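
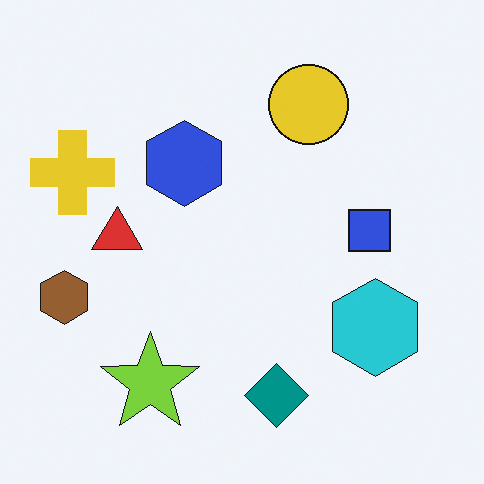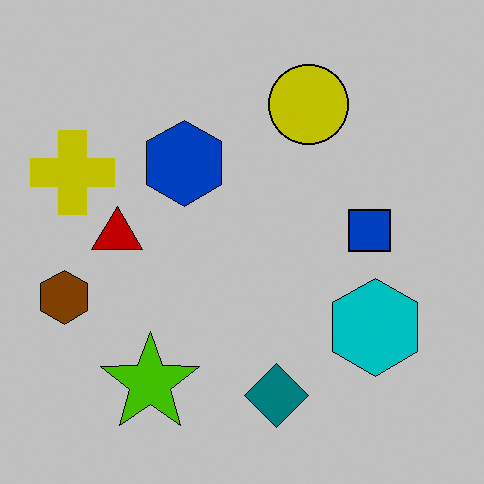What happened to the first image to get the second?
The second image is the first heavily posterized to just a handful of flat colors.

Each flat color has snapped to a coarser quantized level — most visibly, the near-white background has dropped to a flat grey.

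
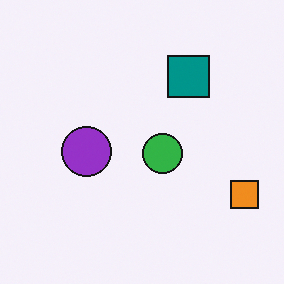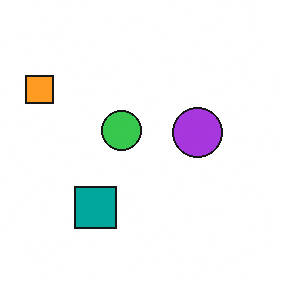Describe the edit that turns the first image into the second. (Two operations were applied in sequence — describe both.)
The second image is the first rotated 180°, then brightened a little.

The orange square sits in the bottom-right of the first image and the top-left of the second — consistent with a whole-image 180° rotation. Every pixel — background and shapes alike — is uniformly brightened.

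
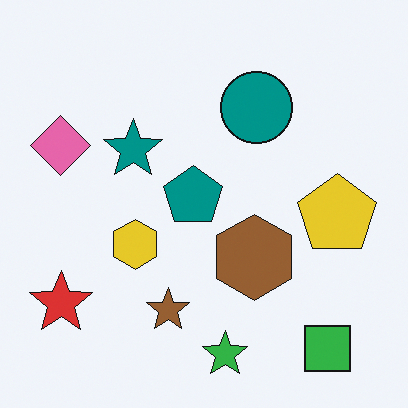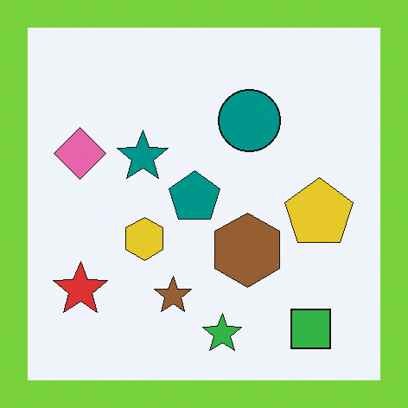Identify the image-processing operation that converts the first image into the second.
The transformation is: framed with a lime border.

A solid lime frame runs around the edge of the second image, with the content slightly shrunk inside it.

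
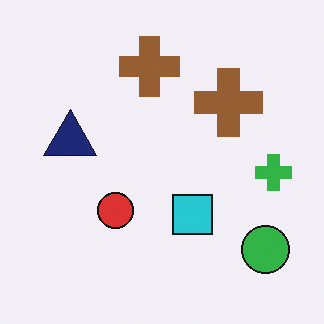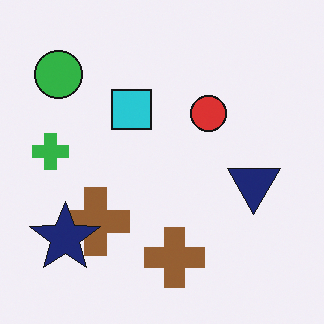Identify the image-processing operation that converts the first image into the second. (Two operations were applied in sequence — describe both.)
The transformation is: rotated 180°, then overlaid with an additional navy star.

The green circle sits in the bottom-right of the first image and the top-left of the second — consistent with a whole-image 180° rotation. A navy star appears in the second image that is absent from the first.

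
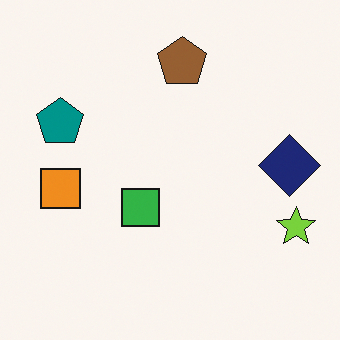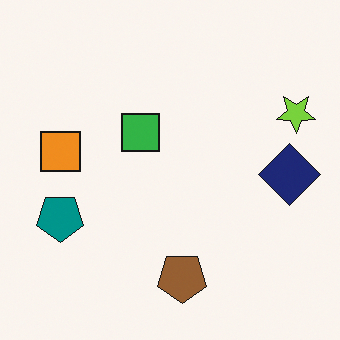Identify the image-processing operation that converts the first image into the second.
The image was flipped vertically (top ↔ bottom).

The brown pentagon is in the top of the first image and the bottom of the second — shapes on opposite sides of the horizontal midline have swapped in a mirror flip.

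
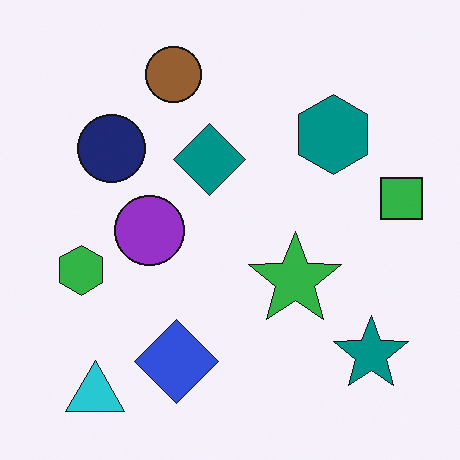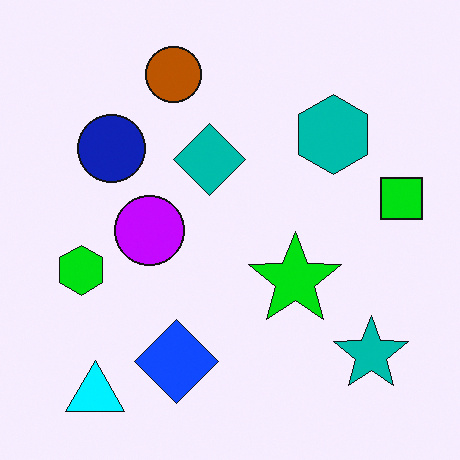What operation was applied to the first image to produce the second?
This is the original image heavily oversaturated.

All colors are more vivid — a global saturation change.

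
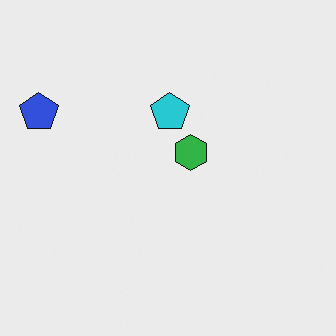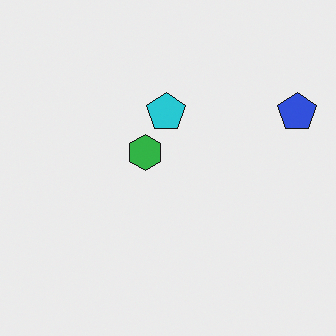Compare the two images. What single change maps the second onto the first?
Flipped horizontally (left ↔ right).

The blue pentagon is in the right of the second image and the left of the first — shapes on opposite sides of the vertical midline have swapped in a mirror flip.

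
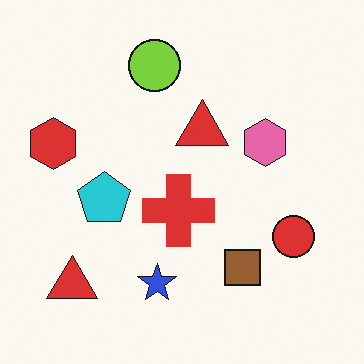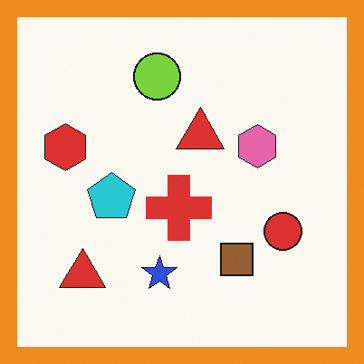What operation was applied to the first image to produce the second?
Framed with a orange border.

A solid orange frame runs around the edge of the second image, with the content slightly shrunk inside it.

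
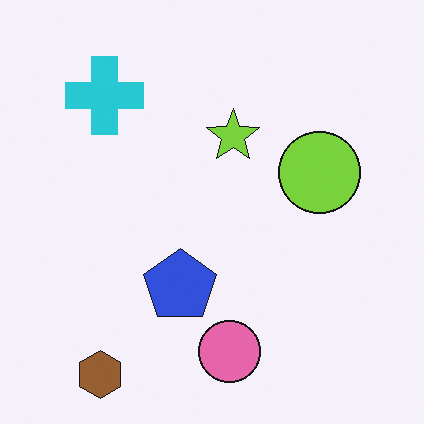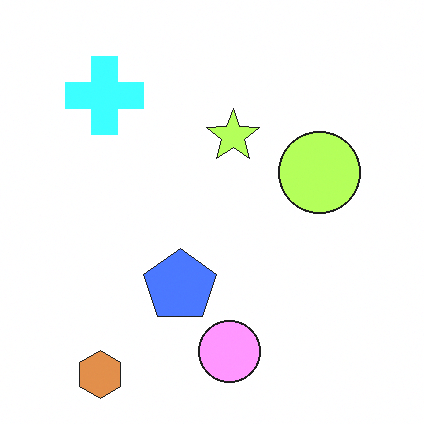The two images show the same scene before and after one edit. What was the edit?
It was noticeably brightened.

Every pixel — background and shapes alike — is uniformly brightened.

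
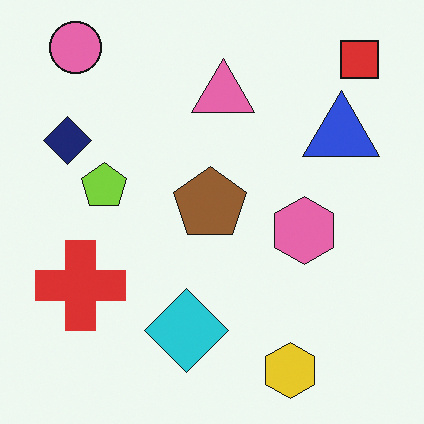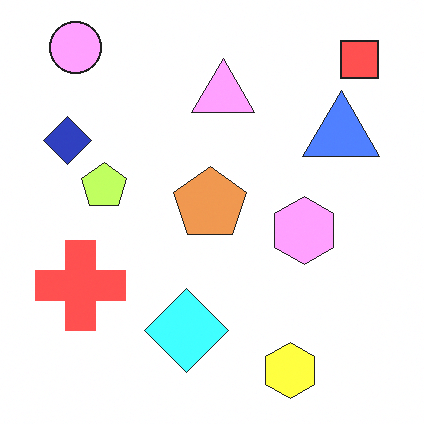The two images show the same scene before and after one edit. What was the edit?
The second image is the first brightened a lot.

Every pixel — background and shapes alike — is uniformly brightened.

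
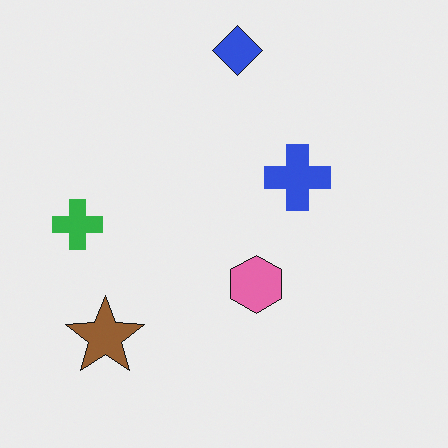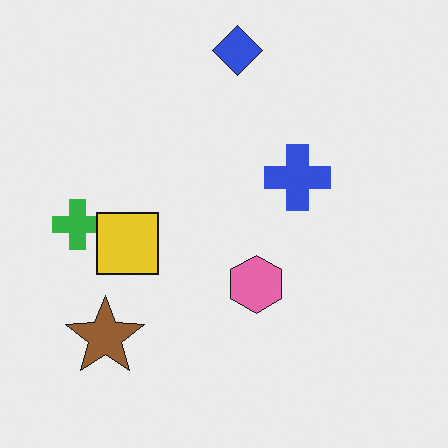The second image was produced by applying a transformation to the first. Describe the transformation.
The second image is the first overlaid with an additional yellow square.

A yellow square appears in the second image that is absent from the first.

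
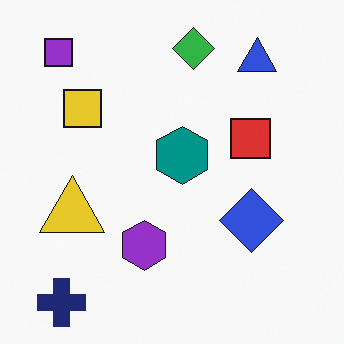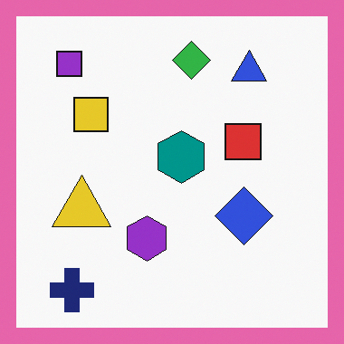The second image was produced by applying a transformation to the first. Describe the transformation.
This is the original image framed with a pink border.

A solid pink frame runs around the edge of the second image, with the content slightly shrunk inside it.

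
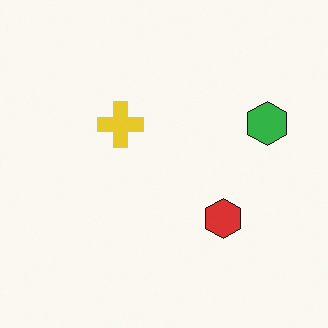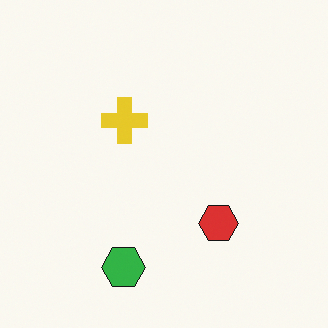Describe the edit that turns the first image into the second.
It was transposed (reflected across the top-left ↔ bottom-right diagonal).

Shapes have swapped their row and column positions — what was in the top-right is now in the bottom-left — a diagonal reflection.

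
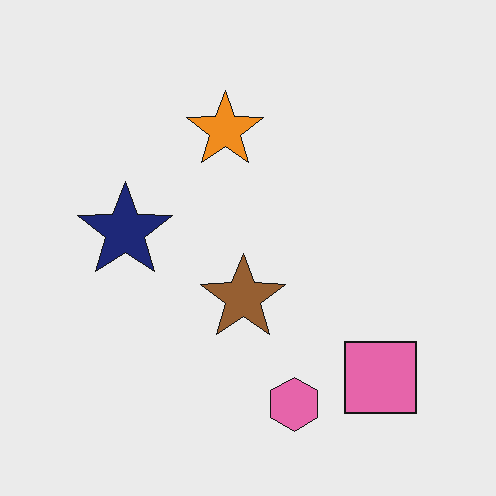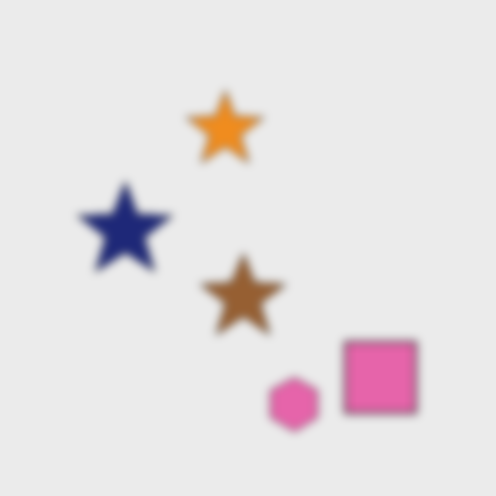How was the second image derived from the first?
The second image is the first moderately blurred.

Shape edges and outlines are uniformly softened across the whole image.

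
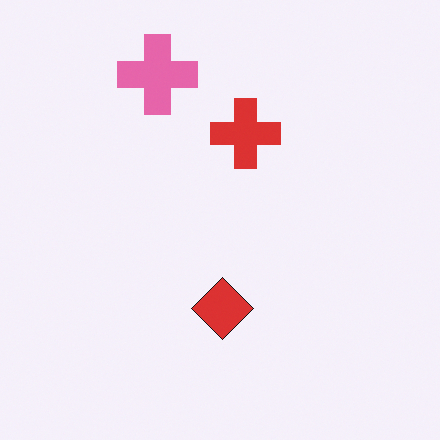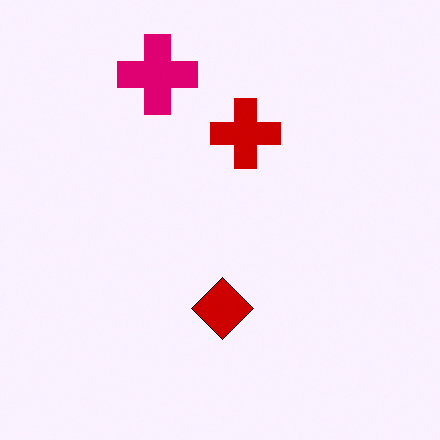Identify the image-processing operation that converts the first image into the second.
Given much higher contrast.

Tones are pushed away from mid-grey across the whole image — a global contrast change.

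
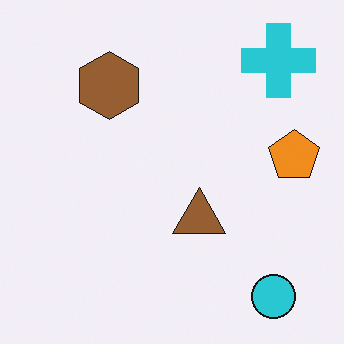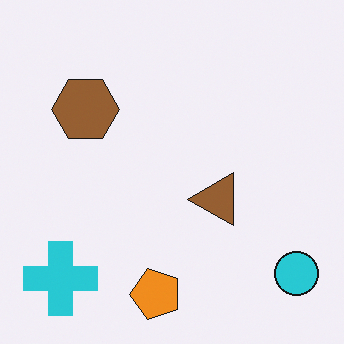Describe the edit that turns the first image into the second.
It was transposed (reflected across the top-left ↔ bottom-right diagonal).

Shapes have swapped their row and column positions — what was in the top-right is now in the bottom-left — a diagonal reflection.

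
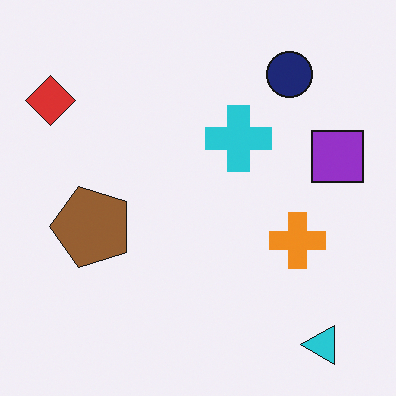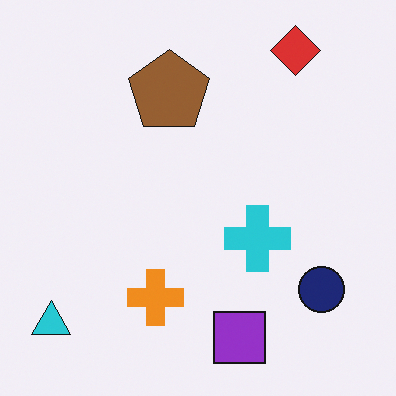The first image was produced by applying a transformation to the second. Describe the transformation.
This is the original image rotated 90° counter-clockwise.

The cyan triangle sits in the bottom-left of the second image and the bottom-right of the first — consistent with a whole-image 90° counter-clockwise rotation.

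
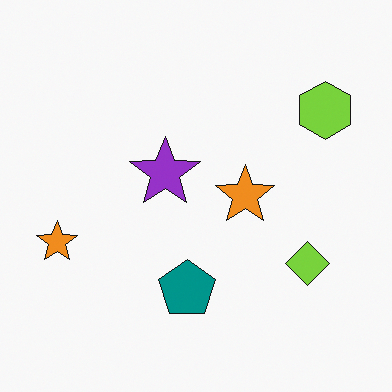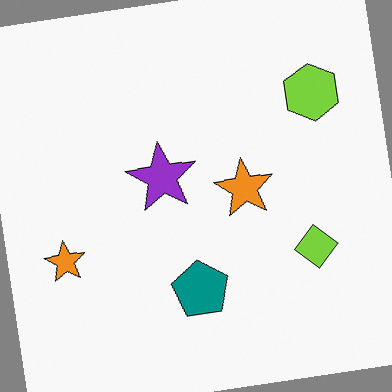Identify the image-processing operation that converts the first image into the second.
The second image is the first rotated counter-clockwise by a slight angle.

Every shape is tilted by the same angle and the image corners show triangular fill wedges — a whole-image rotation by a non-right angle.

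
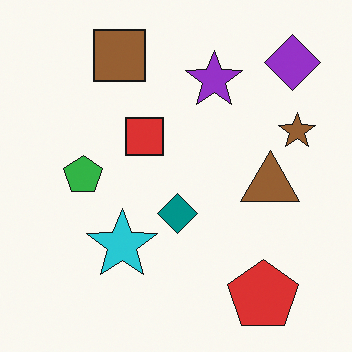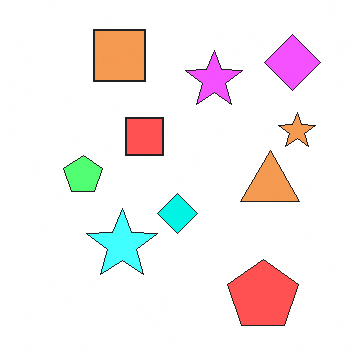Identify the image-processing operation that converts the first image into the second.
Brightened a lot.

Every pixel — background and shapes alike — is uniformly brightened.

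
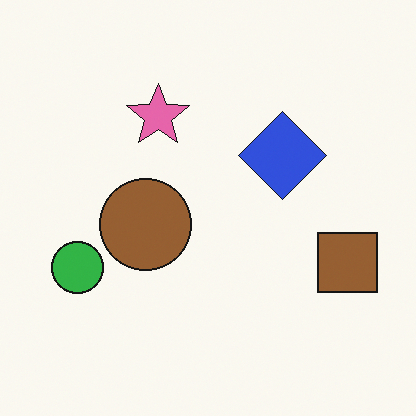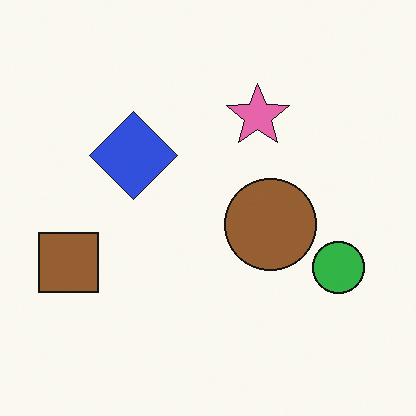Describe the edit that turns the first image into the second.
It was flipped horizontally (left ↔ right).

The brown square is in the right of the first image and the left of the second — shapes on opposite sides of the vertical midline have swapped in a mirror flip.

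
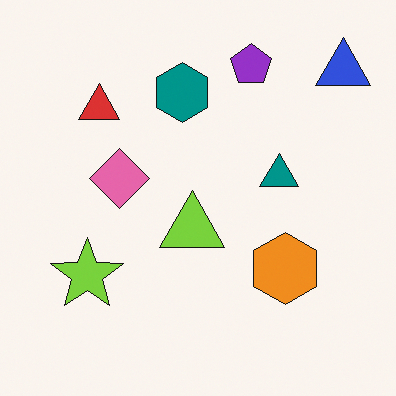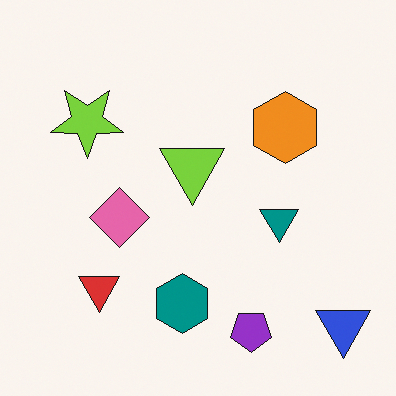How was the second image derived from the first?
The transformation is: flipped vertically (top ↔ bottom).

The purple pentagon is in the top of the first image and the bottom of the second — shapes on opposite sides of the horizontal midline have swapped in a mirror flip.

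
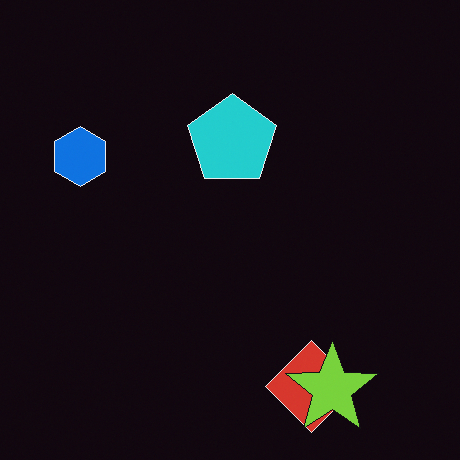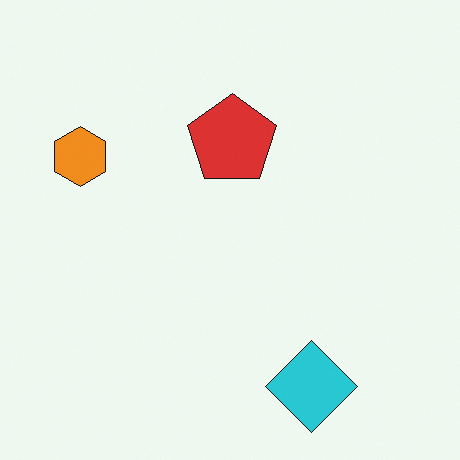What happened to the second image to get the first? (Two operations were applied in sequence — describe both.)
The transformation is: color-inverted (negative), then overlaid with an additional lime star.

The light background has become dark and every shape's color is its complement — a photographic negative. A lime star appears in the first image that is absent from the second.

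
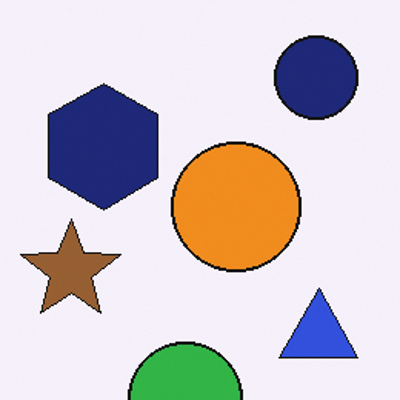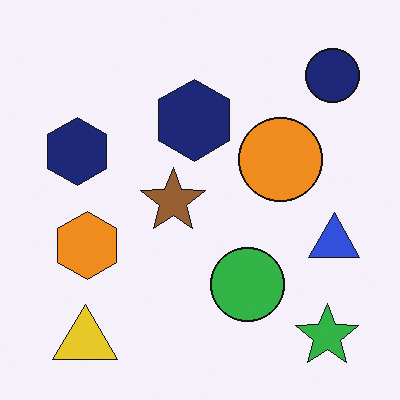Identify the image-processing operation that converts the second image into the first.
The transformation is: cropped to a modestly smaller region and rescaled.

The visible shapes are larger and the field of view is narrower; shapes near the original edges may be partly or wholly outside the frame — a crop-and-rescale.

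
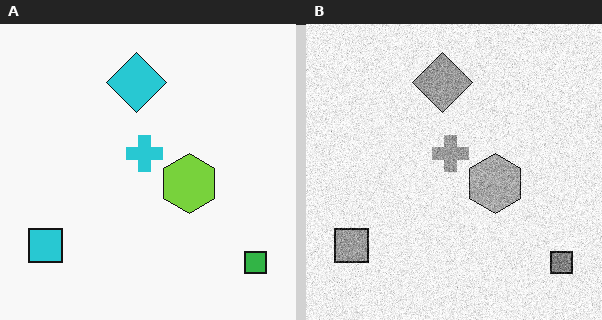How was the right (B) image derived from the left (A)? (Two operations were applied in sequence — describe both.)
The right (B) image is the left (A) degraded with strong gaussian noise, then converted to grayscale.

Random speckle covers the whole image, including the flat background. All color is removed — every shape is now a shade of grey.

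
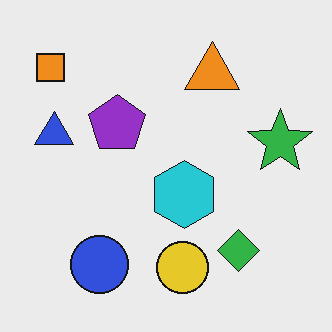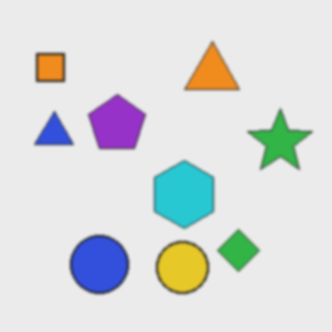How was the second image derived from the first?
The second image is the first given a subtle gaussian blur.

Shape edges and outlines are uniformly softened across the whole image.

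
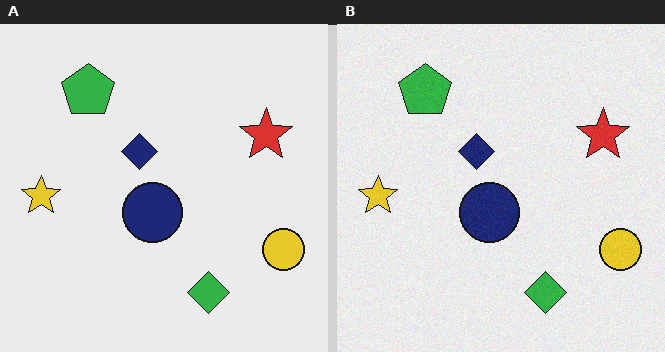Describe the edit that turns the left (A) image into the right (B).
It was degraded with light additive noise.

Random speckle covers the whole image, including the flat background.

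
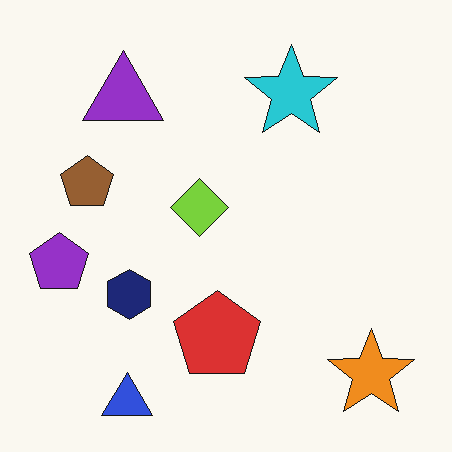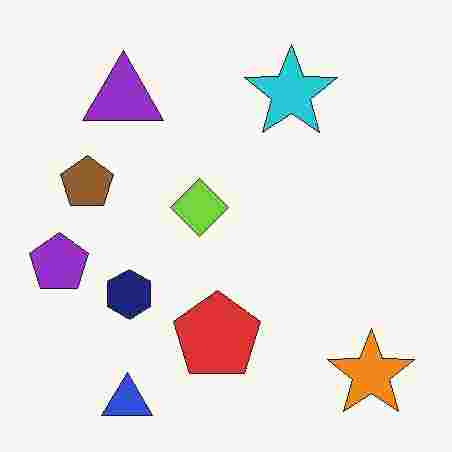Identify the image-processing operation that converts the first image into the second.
The image was heavily JPEG-compressed with obvious blocking artifacts.

Blocky 8×8 compression artifacts appear around shape edges and the flat background shows ringing — characteristic JPEG degradation.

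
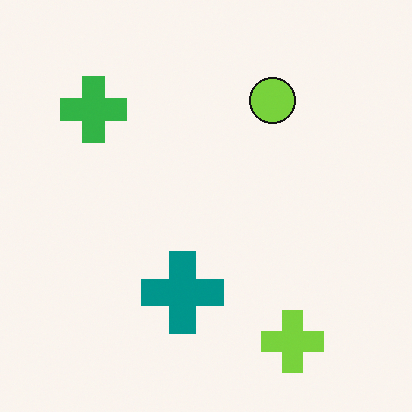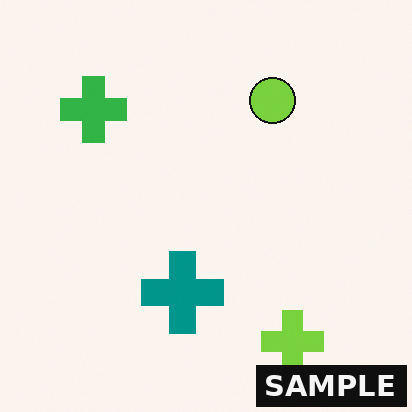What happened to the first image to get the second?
Watermarked with the text "SAMPLE" in the lower-right corner.

A dark label reading "SAMPLE" appears in the lower-right corner.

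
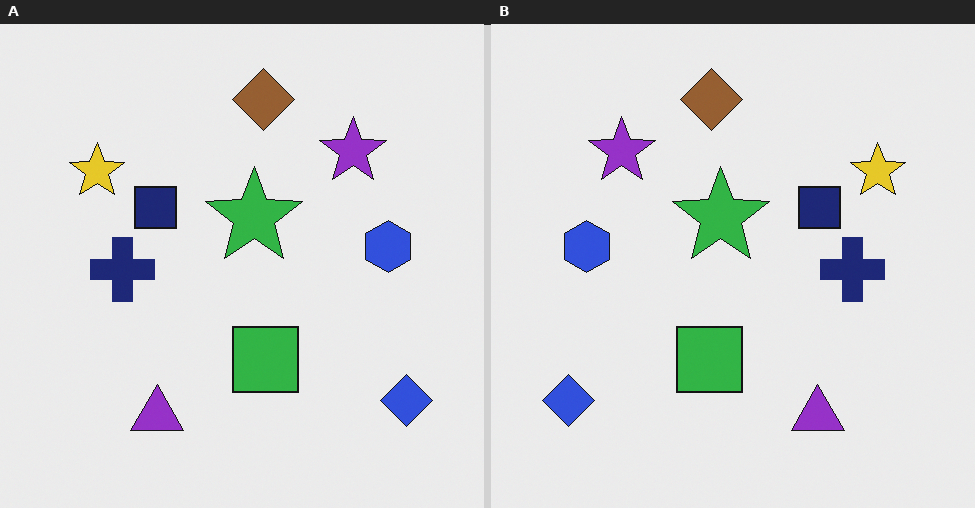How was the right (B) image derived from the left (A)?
This is the original image flipped horizontally (left ↔ right).

The blue diamond is in the bottom-right of the left (A) image and the bottom-left of the right (B) — shapes on opposite sides of the vertical midline have swapped in a mirror flip.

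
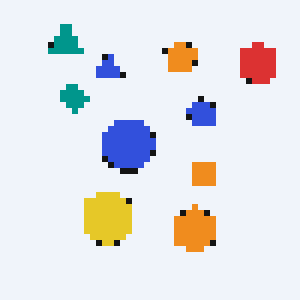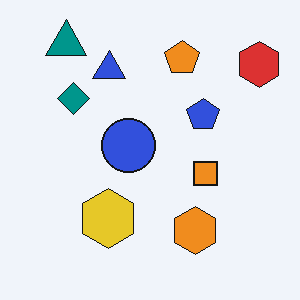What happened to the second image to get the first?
The image was pixelated into visible square blocks.

Shapes are reduced to large square blocks; fine edges and outlines are lost — a downscale-then-upscale (mosaic) effect.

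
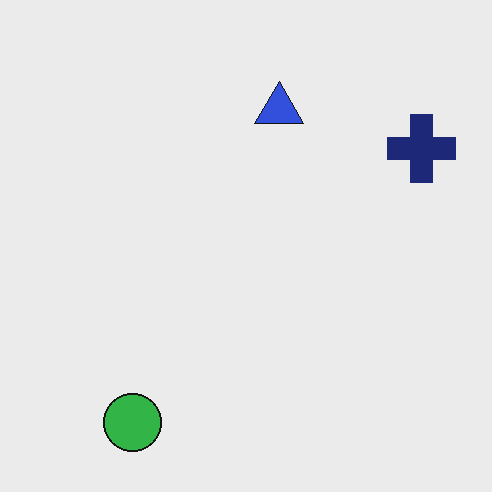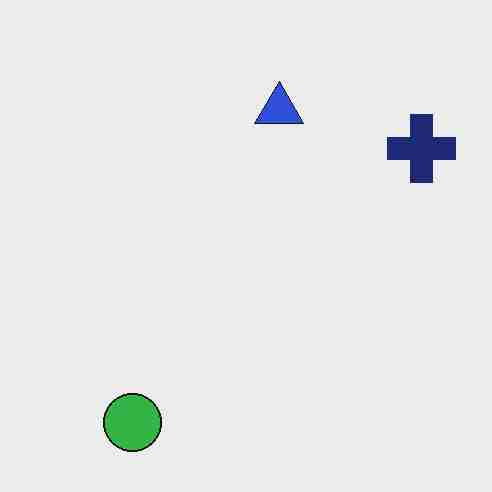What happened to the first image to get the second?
Degraded with heavy JPEG compression.

Blocky 8×8 compression artifacts appear around shape edges and the flat background shows ringing — characteristic JPEG degradation.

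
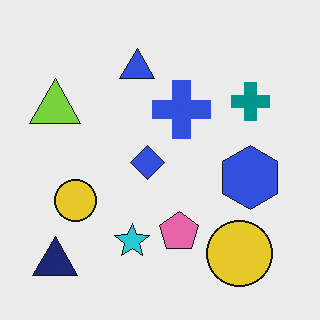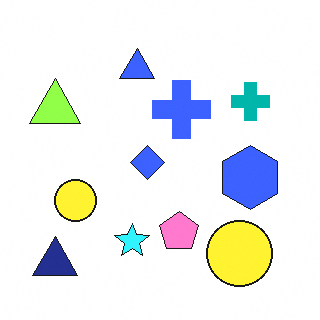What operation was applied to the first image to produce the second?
This is the original image slightly brightened.

Every pixel — background and shapes alike — is uniformly brightened.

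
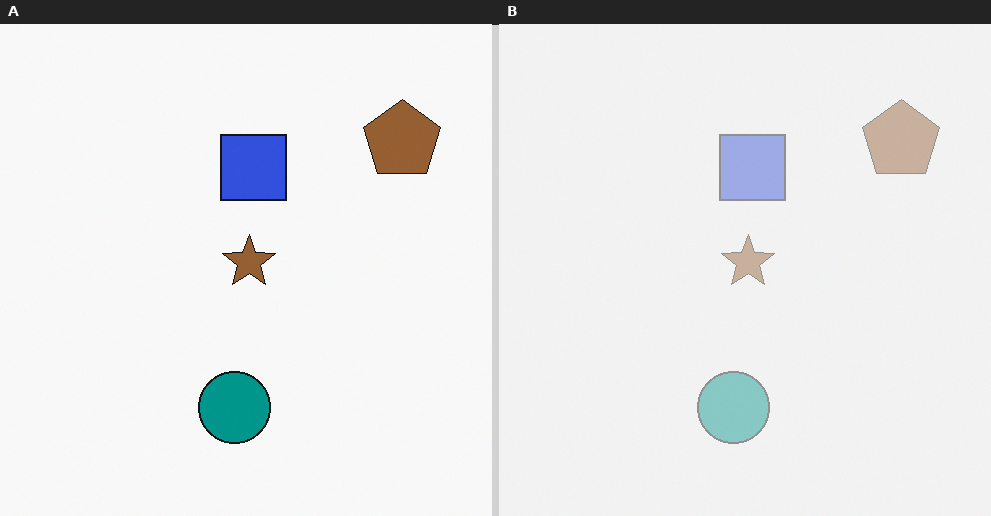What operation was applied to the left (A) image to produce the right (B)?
It was given much lower contrast.

Tones are pushed toward mid-grey across the whole image — a global contrast change.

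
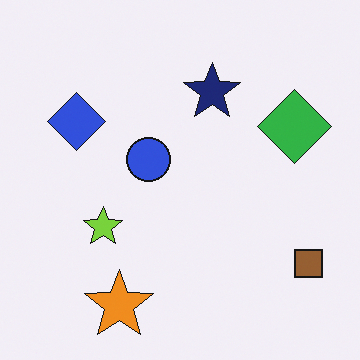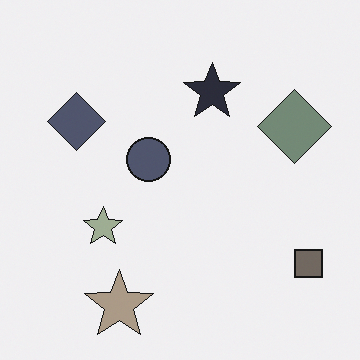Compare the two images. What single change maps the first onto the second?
The second image is the first made much more muted (saturation change).

All colors are more muted and greyish — a global saturation change.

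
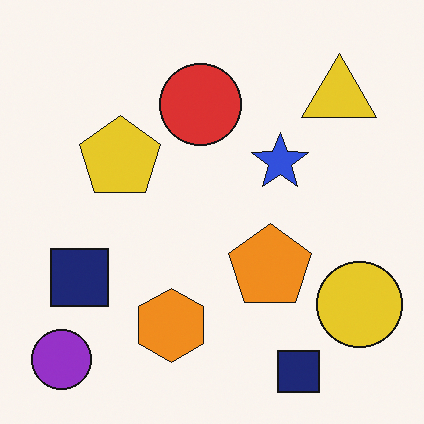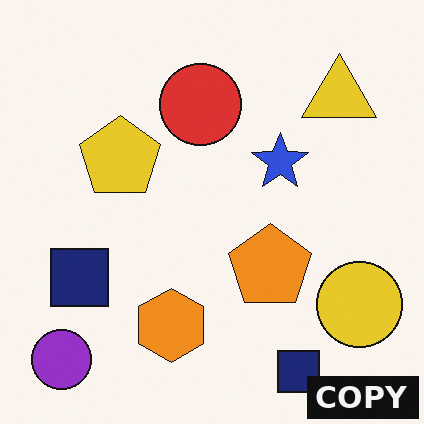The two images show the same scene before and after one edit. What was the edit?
Watermarked with the text "COPY" in the lower-right corner.

A dark label reading "COPY" appears in the lower-right corner.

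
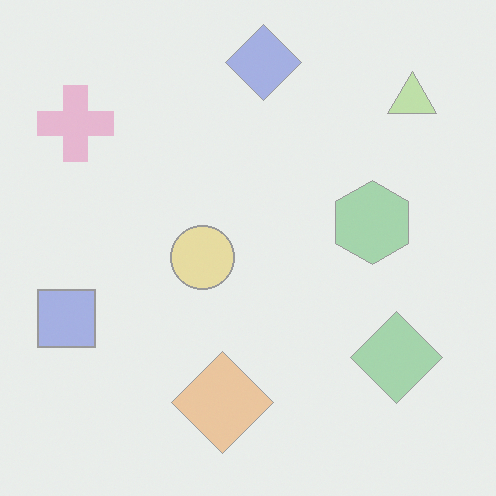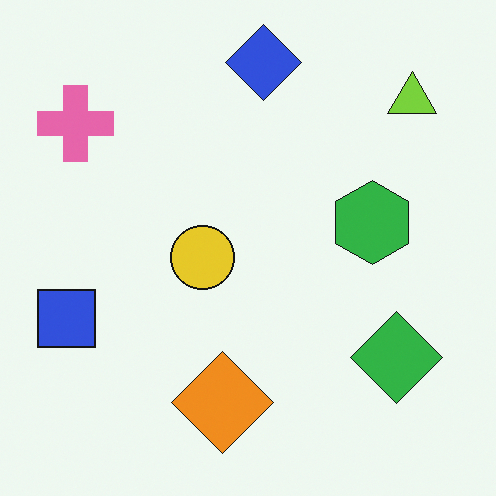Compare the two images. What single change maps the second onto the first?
The transformation is: washed out (contrast reduced).

Tones are pushed toward mid-grey across the whole image — a global contrast change.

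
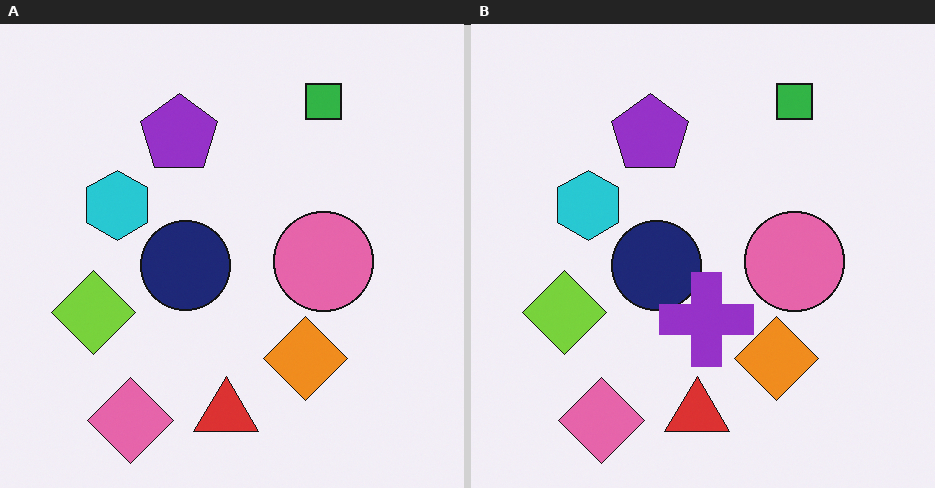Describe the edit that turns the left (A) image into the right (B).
The transformation is: overlaid with an additional purple cross.

A purple cross appears in the right (B) image that is absent from the left (A).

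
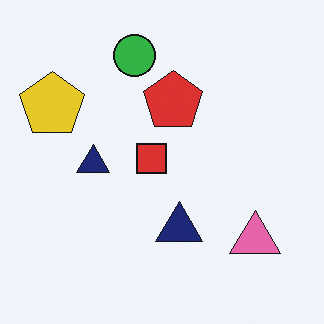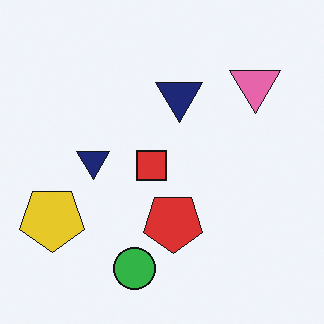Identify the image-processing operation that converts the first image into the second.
The transformation is: flipped vertically (top ↔ bottom).

The green circle is in the top of the first image and the bottom of the second — shapes on opposite sides of the horizontal midline have swapped in a mirror flip.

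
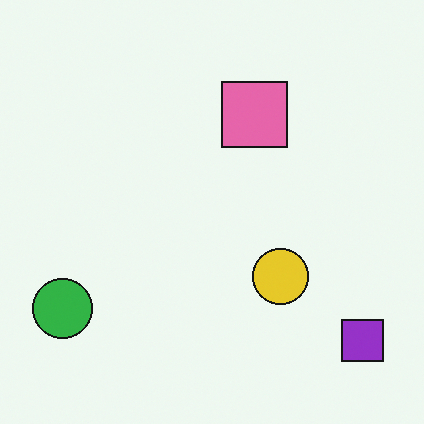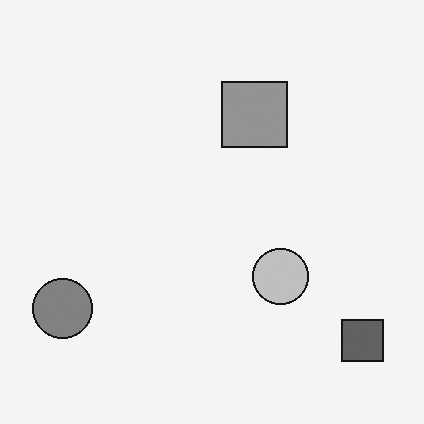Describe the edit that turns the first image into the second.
The transformation is: converted to grayscale.

All color is removed — every shape is now a shade of grey.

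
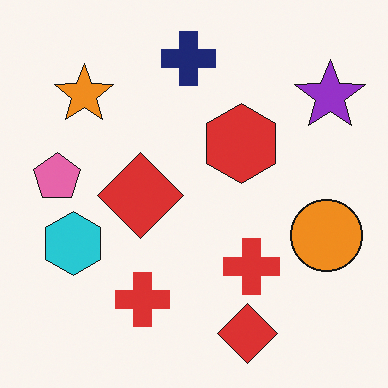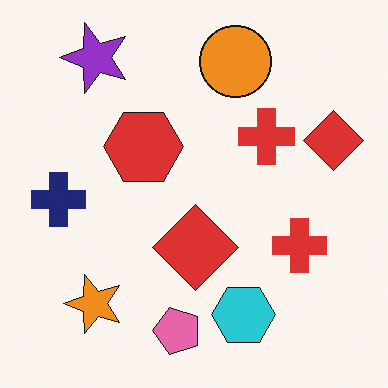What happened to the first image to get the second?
This is the original image rotated 90° counter-clockwise.

The purple star sits in the top-right of the first image and the top-left of the second — consistent with a whole-image 90° counter-clockwise rotation.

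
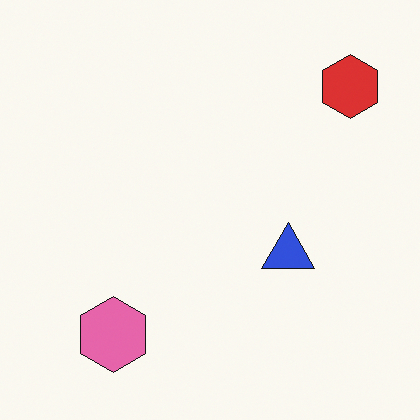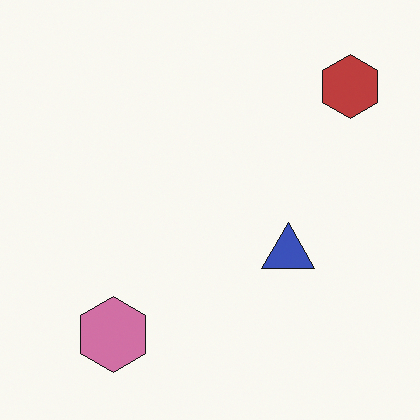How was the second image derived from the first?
Slightly desaturated.

All colors are more muted and greyish — a global saturation change.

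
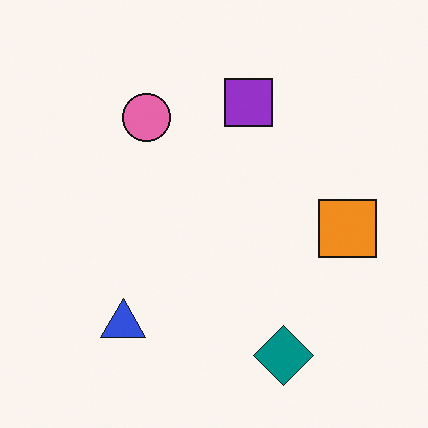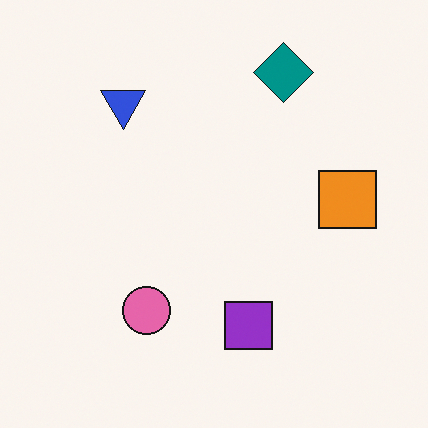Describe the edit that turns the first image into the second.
The second image is the first flipped vertically (top ↔ bottom).

The teal diamond is in the bottom of the first image and the top of the second — shapes on opposite sides of the horizontal midline have swapped in a mirror flip.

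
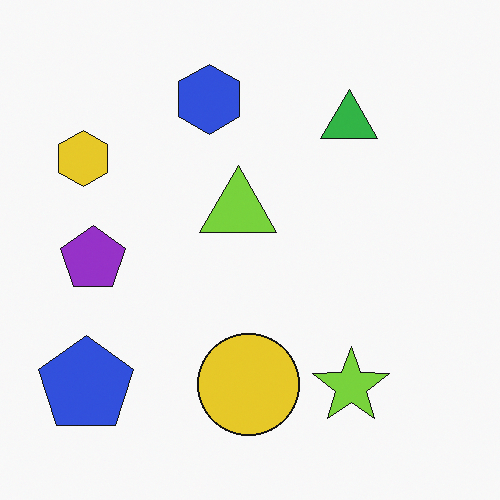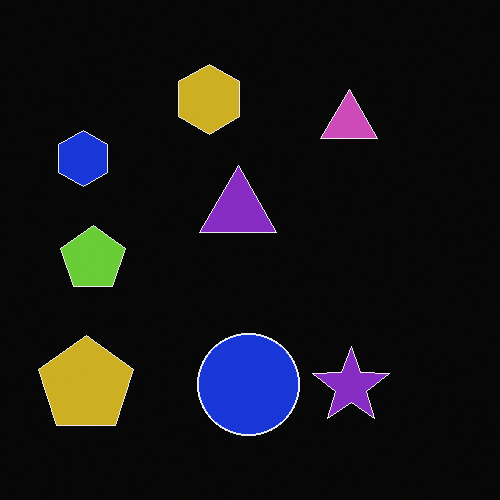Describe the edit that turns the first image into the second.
This is the original image color-inverted (negative).

The light background has become dark and every shape's color is its complement — a photographic negative.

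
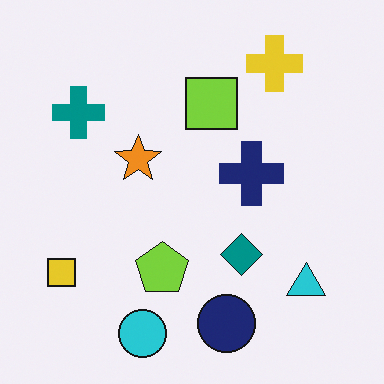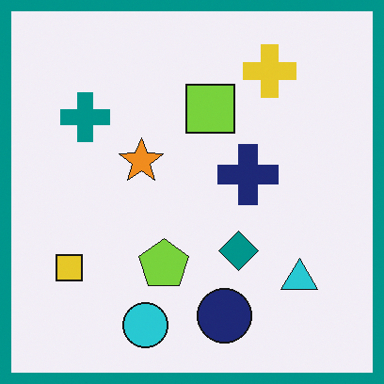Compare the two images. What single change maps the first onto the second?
It was framed with a teal border.

A solid teal frame runs around the edge of the second image, with the content slightly shrunk inside it.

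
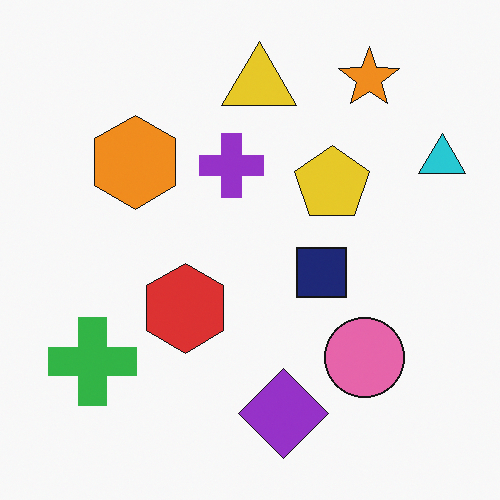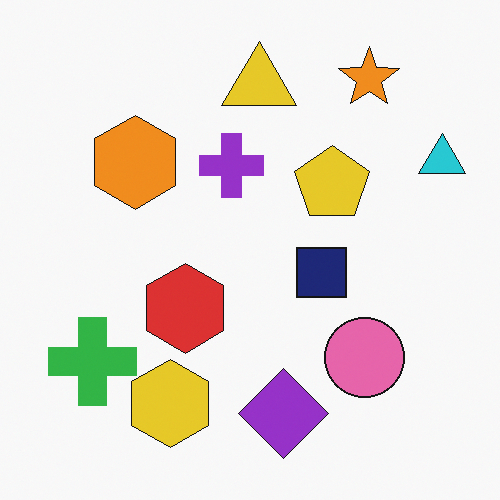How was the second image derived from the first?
The image was overlaid with an additional yellow hexagon.

A yellow hexagon appears in the second image that is absent from the first.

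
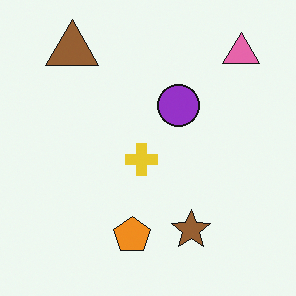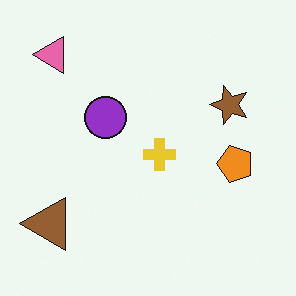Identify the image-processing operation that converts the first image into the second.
The image was rotated 90° counter-clockwise.

The pink triangle sits in the top-right of the first image and the top-left of the second — consistent with a whole-image 90° counter-clockwise rotation.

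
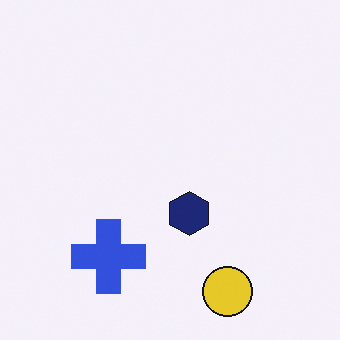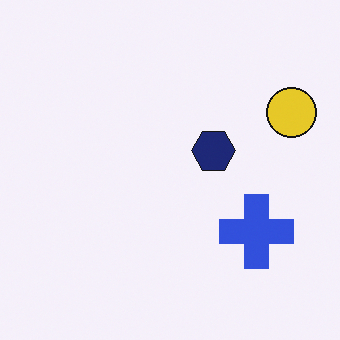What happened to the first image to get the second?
The transformation is: rotated 90° counter-clockwise.

The yellow circle sits in the bottom-right of the first image and the top-right of the second — consistent with a whole-image 90° counter-clockwise rotation.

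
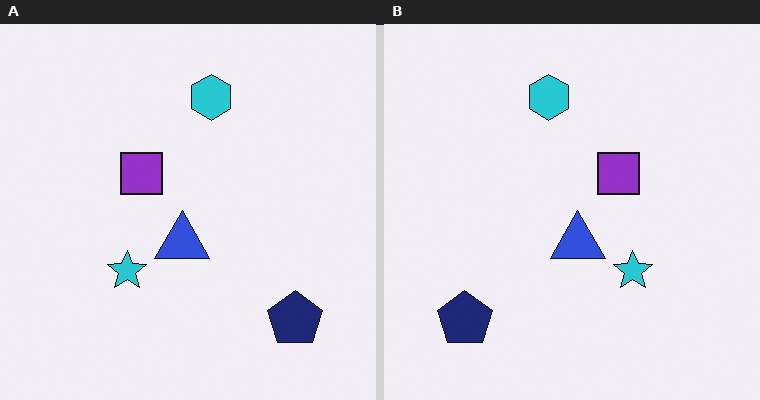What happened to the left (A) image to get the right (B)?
The image was flipped horizontally (left ↔ right).

The navy pentagon is in the bottom-right of the left (A) image and the bottom-left of the right (B) — shapes on opposite sides of the vertical midline have swapped in a mirror flip.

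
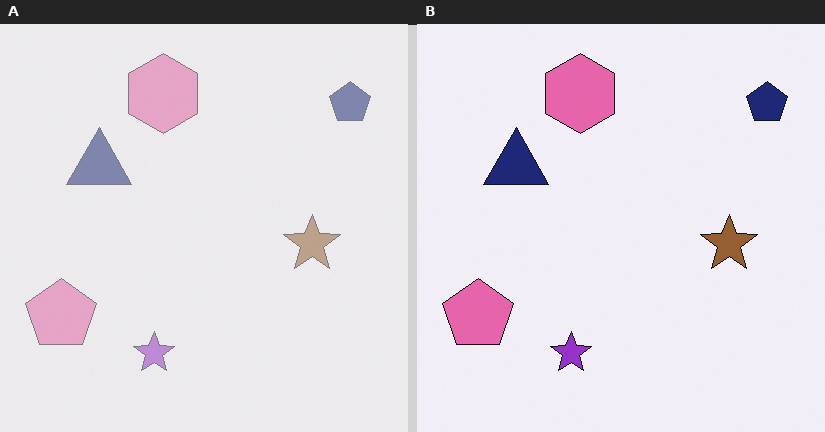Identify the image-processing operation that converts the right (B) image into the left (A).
The transformation is: washed out (contrast reduced).

Tones are pushed toward mid-grey across the whole image — a global contrast change.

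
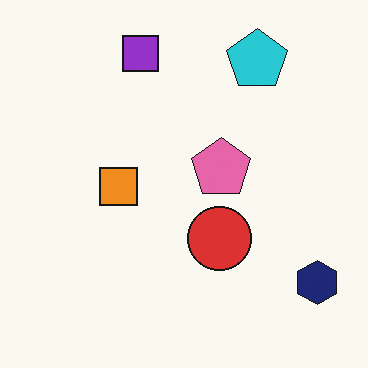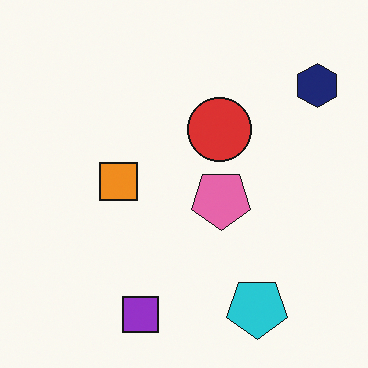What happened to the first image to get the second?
The second image is the first flipped vertically (top ↔ bottom).

The purple square is in the top of the first image and the bottom of the second — shapes on opposite sides of the horizontal midline have swapped in a mirror flip.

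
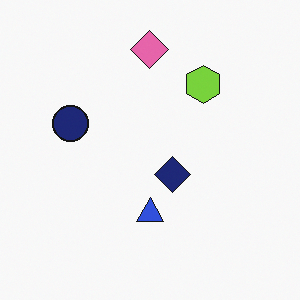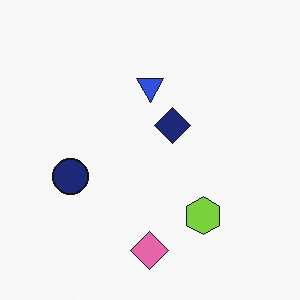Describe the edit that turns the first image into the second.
It was flipped vertically (top ↔ bottom).

The pink diamond is in the top of the first image and the bottom of the second — shapes on opposite sides of the horizontal midline have swapped in a mirror flip.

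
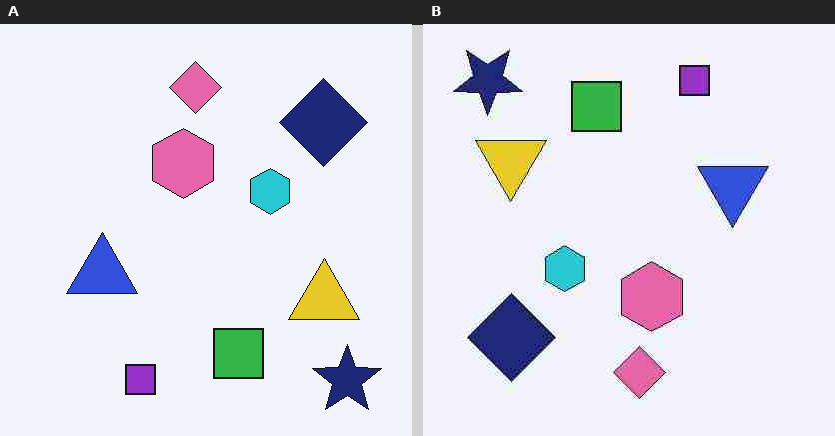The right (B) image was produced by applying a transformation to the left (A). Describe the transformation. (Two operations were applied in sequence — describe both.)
This is the original image rotated 180°, then degraded with heavy JPEG compression.

The navy star sits in the bottom-right of the left (A) image and the top-left of the right (B) — consistent with a whole-image 180° rotation. Blocky 8×8 compression artifacts appear around shape edges and the flat background shows ringing — characteristic JPEG degradation.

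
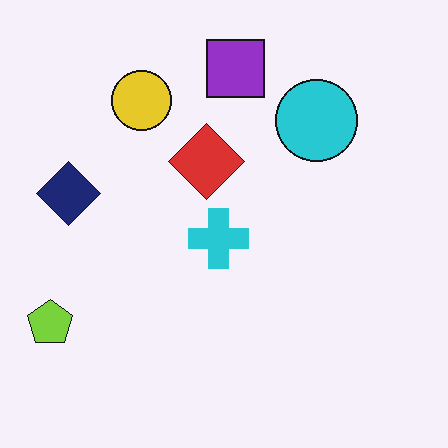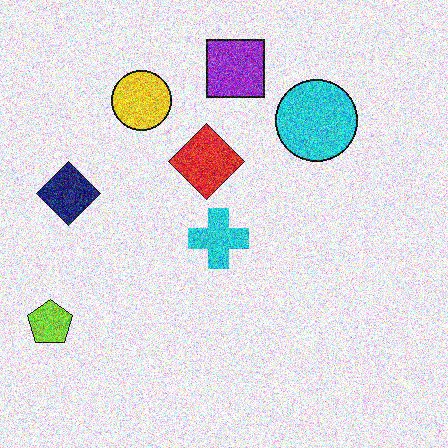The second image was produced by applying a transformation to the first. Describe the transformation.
Degraded with strong gaussian noise.

Random speckle covers the whole image, including the flat background.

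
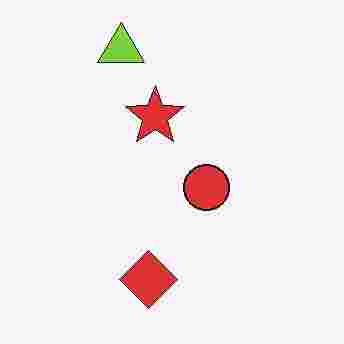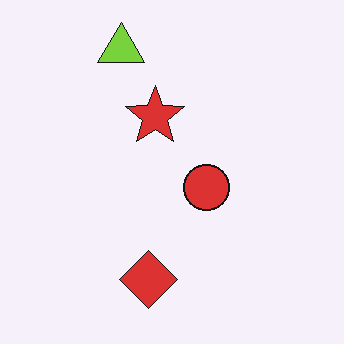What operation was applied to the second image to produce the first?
Degraded with heavy JPEG compression.

Blocky 8×8 compression artifacts appear around shape edges and the flat background shows ringing — characteristic JPEG degradation.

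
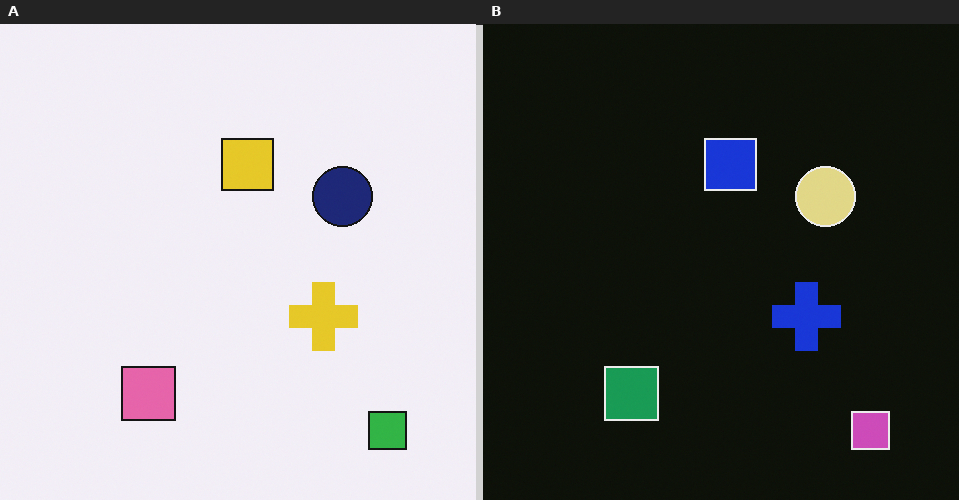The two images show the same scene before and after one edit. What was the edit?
The image was color-inverted (negative).

The light background has become dark and every shape's color is its complement — a photographic negative.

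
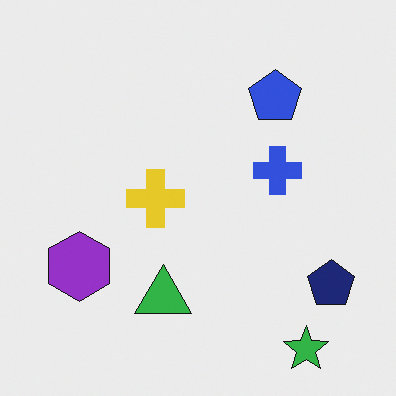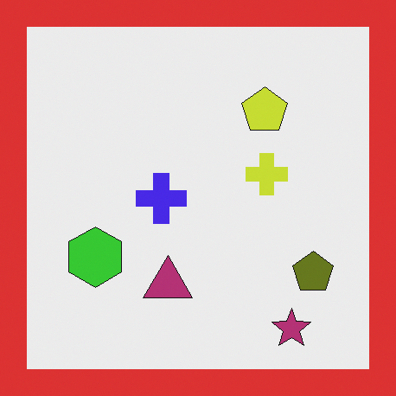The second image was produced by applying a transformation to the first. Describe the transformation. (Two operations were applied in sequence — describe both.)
The transformation is: hue-shifted through roughly half the color wheel, then framed with a red border.

Every shape's color has rotated by the same amount around the hue wheel — a uniform hue shift. A solid red frame runs around the edge of the second image, with the content slightly shrunk inside it.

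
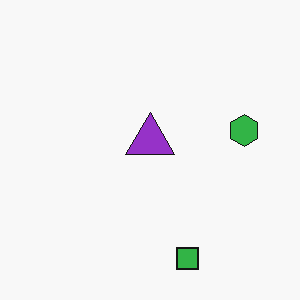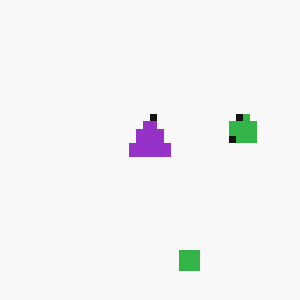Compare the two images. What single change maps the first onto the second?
This is the original image pixelated into visible square blocks.

Shapes are reduced to large square blocks; fine edges and outlines are lost — a downscale-then-upscale (mosaic) effect.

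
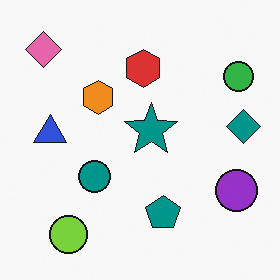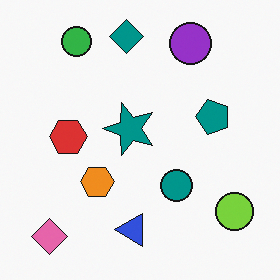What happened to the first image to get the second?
It was rotated 90° counter-clockwise.

The pink diamond sits in the top-left of the first image and the bottom-left of the second — consistent with a whole-image 90° counter-clockwise rotation.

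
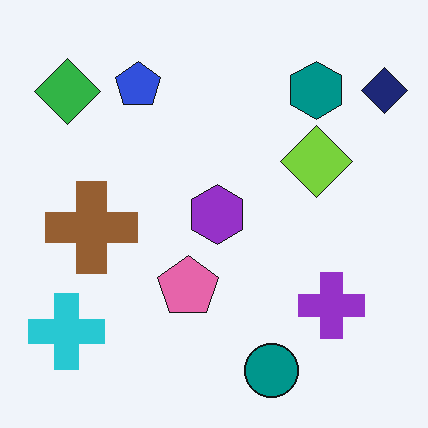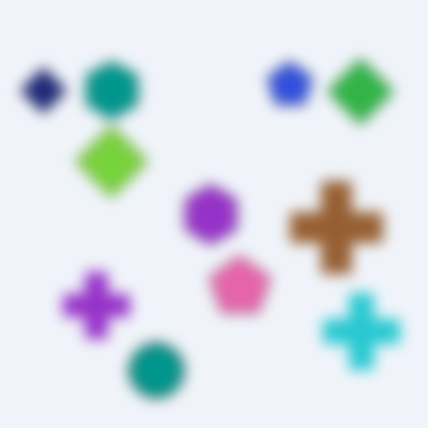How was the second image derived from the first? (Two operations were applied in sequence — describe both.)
It was flipped horizontally (left ↔ right), then strongly gaussian-blurred.

The navy diamond is in the top-right of the first image and the top-left of the second — shapes on opposite sides of the vertical midline have swapped in a mirror flip. Shape edges and outlines are uniformly softened across the whole image.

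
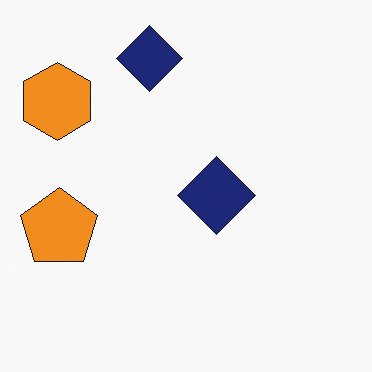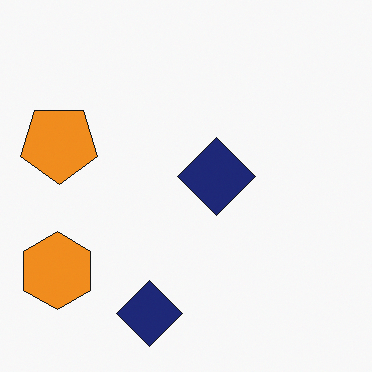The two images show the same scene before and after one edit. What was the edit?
It was flipped vertically (top ↔ bottom).

The orange hexagon is in the top-left of the first image and the bottom-left of the second — shapes on opposite sides of the horizontal midline have swapped in a mirror flip.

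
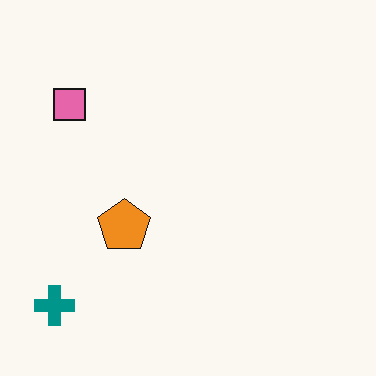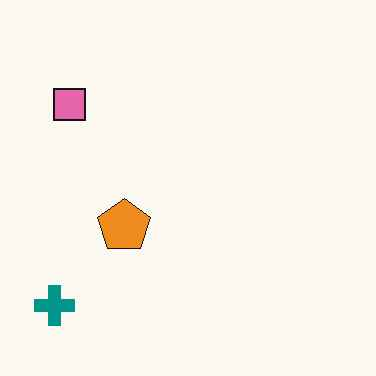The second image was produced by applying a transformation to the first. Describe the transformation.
The transformation is: given moderate JPEG compression.

Blocky 8×8 compression artifacts appear around shape edges and the flat background shows ringing — characteristic JPEG degradation.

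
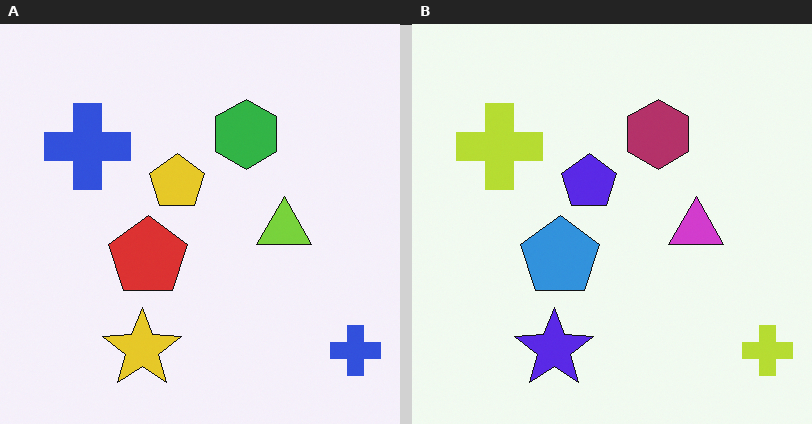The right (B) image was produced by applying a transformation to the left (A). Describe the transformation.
This is the original image hue-shifted through roughly half the color wheel.

Every shape's color has rotated by the same amount around the hue wheel — a uniform hue shift.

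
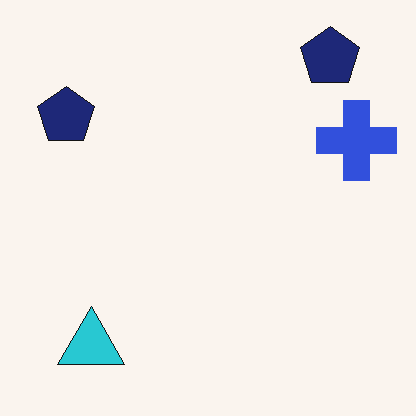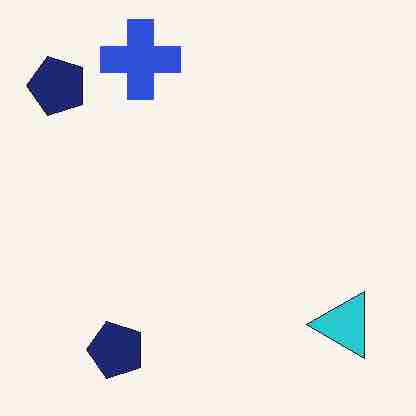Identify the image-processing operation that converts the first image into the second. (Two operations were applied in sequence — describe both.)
This is the original image degraded with heavy JPEG compression, then rotated 90° counter-clockwise.

Blocky 8×8 compression artifacts appear around shape edges and the flat background shows ringing — characteristic JPEG degradation. The cyan triangle sits in the bottom-left of the first image and the bottom-right of the second — consistent with a whole-image 90° counter-clockwise rotation.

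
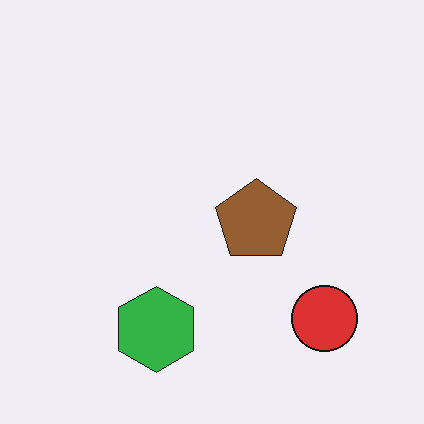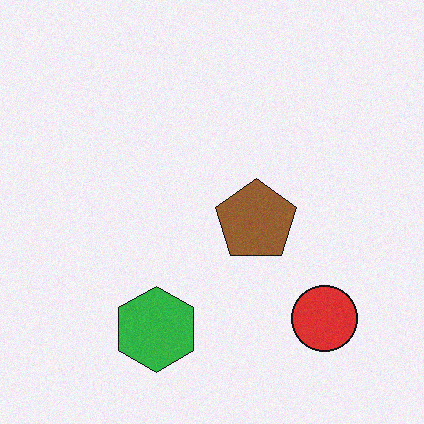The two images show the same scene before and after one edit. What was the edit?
The second image is the first degraded with a light layer of grain.

Random speckle covers the whole image, including the flat background.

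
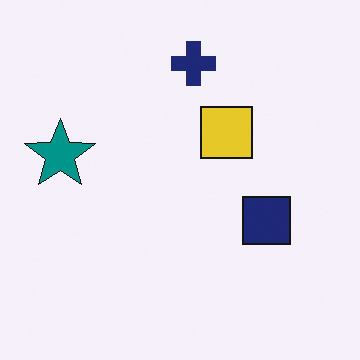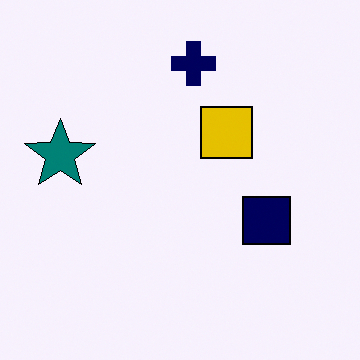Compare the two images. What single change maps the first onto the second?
Given slightly increased contrast.

Tones are pushed away from mid-grey across the whole image — a global contrast change.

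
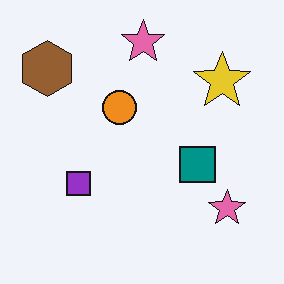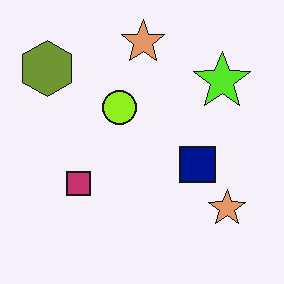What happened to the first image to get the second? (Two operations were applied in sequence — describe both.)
It was hue-shifted slightly, then given moderate JPEG compression.

Every shape's color has rotated by the same amount around the hue wheel — a uniform hue shift. Blocky 8×8 compression artifacts appear around shape edges and the flat background shows ringing — characteristic JPEG degradation.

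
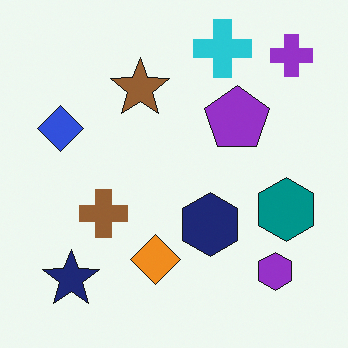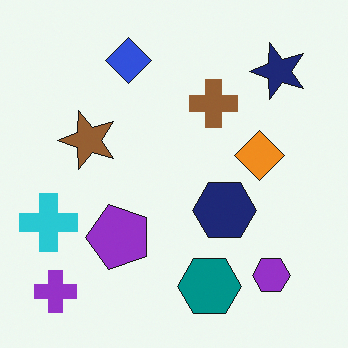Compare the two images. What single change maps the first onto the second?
The image was transposed (reflected across the top-left ↔ bottom-right diagonal).

Shapes have swapped their row and column positions — what was in the top-right is now in the bottom-left — a diagonal reflection.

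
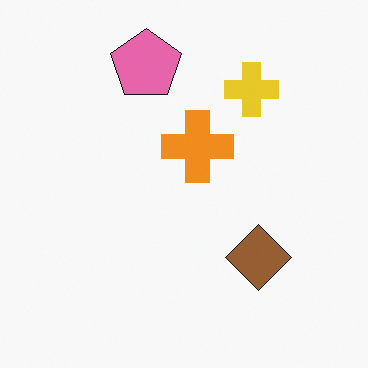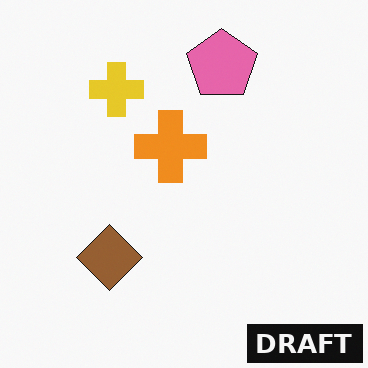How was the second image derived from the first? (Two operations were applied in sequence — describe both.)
The second image is the first flipped horizontally (left ↔ right), then watermarked with the text "DRAFT" in the lower-right corner.

The brown diamond is in the bottom-right of the first image and the bottom-left of the second — shapes on opposite sides of the vertical midline have swapped in a mirror flip. A dark label reading "DRAFT" appears in the lower-right corner.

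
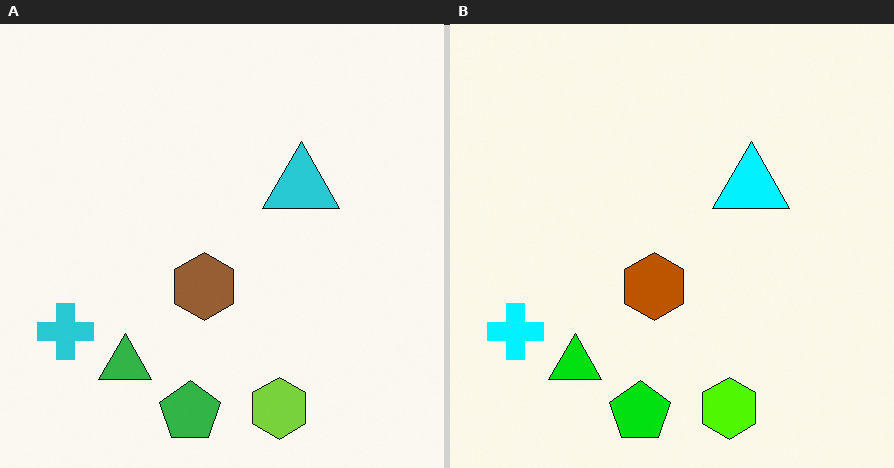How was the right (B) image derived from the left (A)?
The image was heavily oversaturated.

All colors are more vivid — a global saturation change.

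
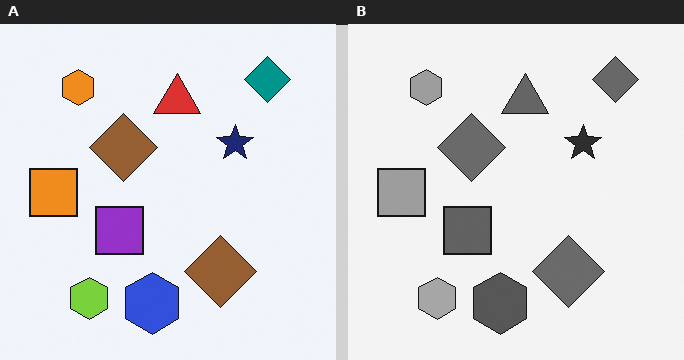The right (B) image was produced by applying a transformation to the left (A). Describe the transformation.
Converted to grayscale.

All color is removed — every shape is now a shade of grey.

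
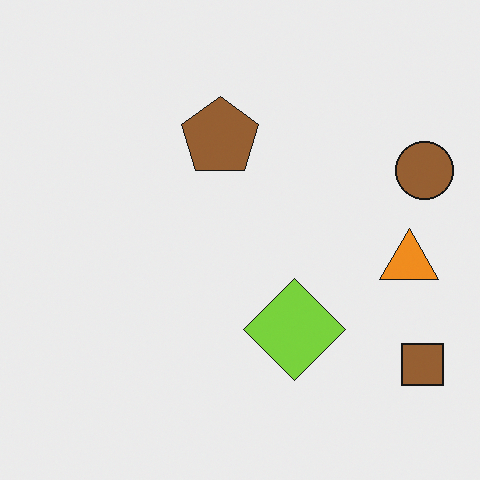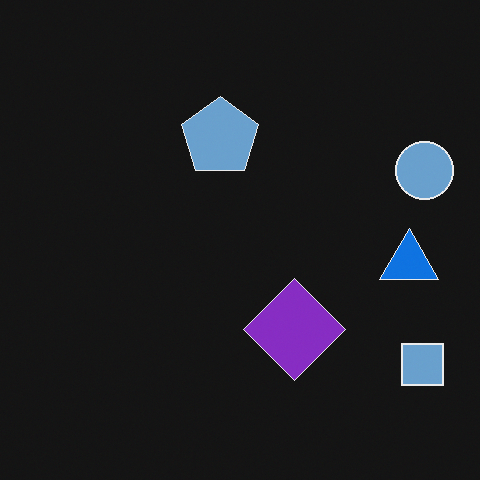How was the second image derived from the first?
This is the original image color-inverted (negative).

The light background has become dark and every shape's color is its complement — a photographic negative.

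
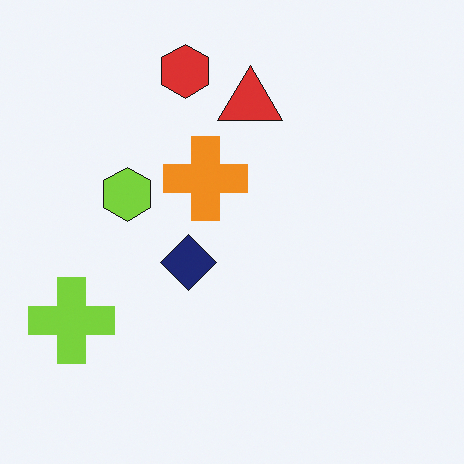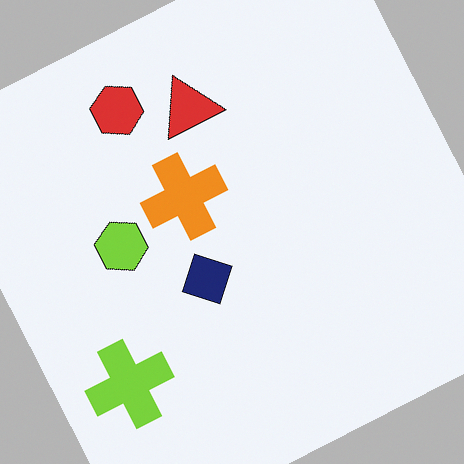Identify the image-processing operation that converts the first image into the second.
The image was rotated counter-clockwise by a moderate amount.

Every shape is tilted by the same angle and the image corners show triangular fill wedges — a whole-image rotation by a non-right angle.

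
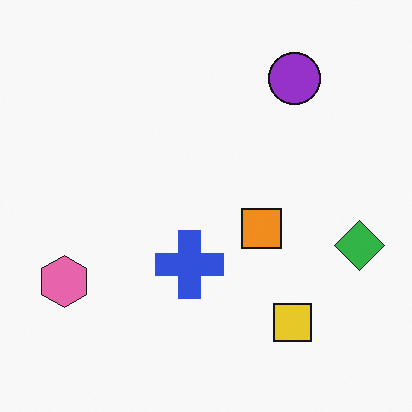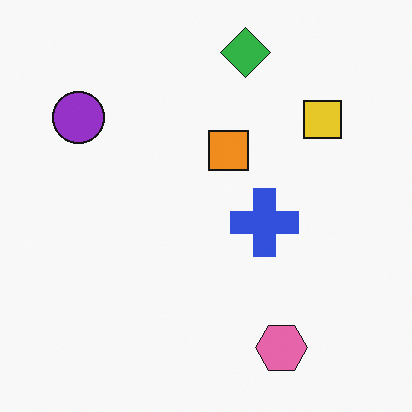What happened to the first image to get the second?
It was rotated 90° counter-clockwise.

The pink hexagon sits in the bottom-left of the first image and the bottom-right of the second — consistent with a whole-image 90° counter-clockwise rotation.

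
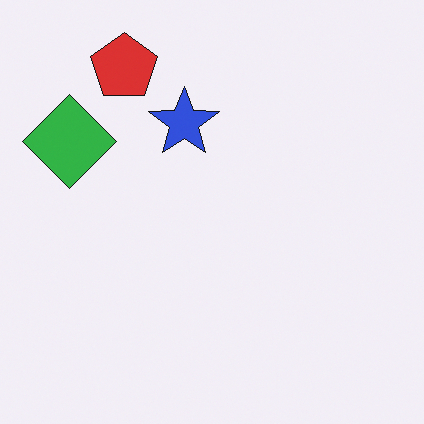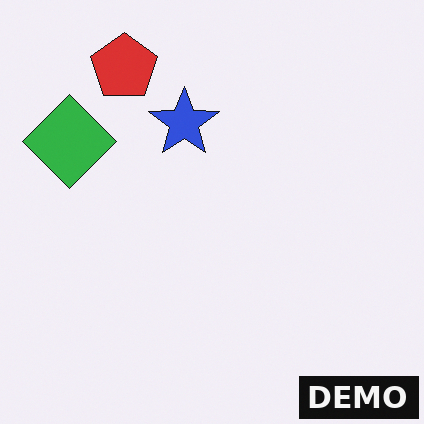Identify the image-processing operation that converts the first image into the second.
It was watermarked with the text "DEMO" in the lower-right corner.

A dark label reading "DEMO" appears in the lower-right corner.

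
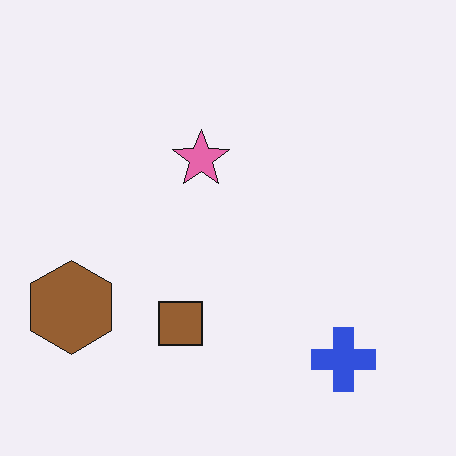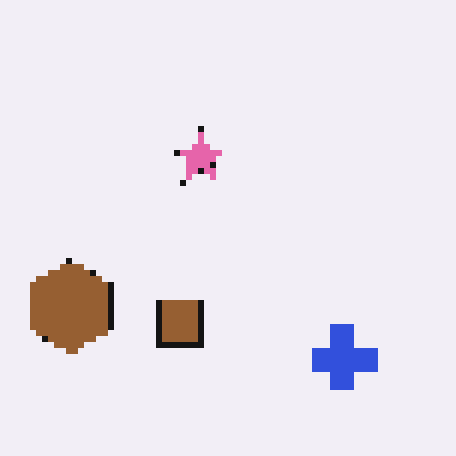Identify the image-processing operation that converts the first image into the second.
The transformation is: pixelated into visible square blocks.

Shapes are reduced to large square blocks; fine edges and outlines are lost — a downscale-then-upscale (mosaic) effect.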